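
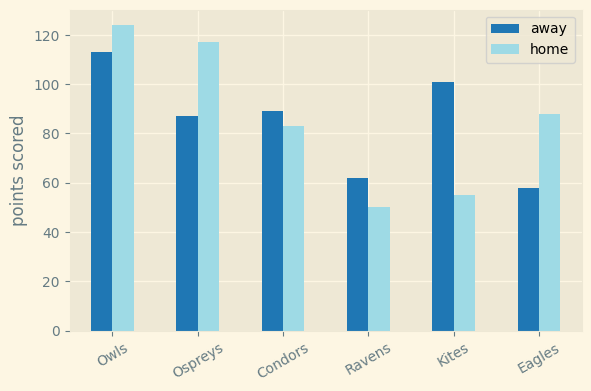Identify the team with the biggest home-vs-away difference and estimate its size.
Kites, ≈ 40

Kites: home ≈ 60, away ≈ 100 → gap ≈ 40. Next-largest (Eagles) is only ≈ 20.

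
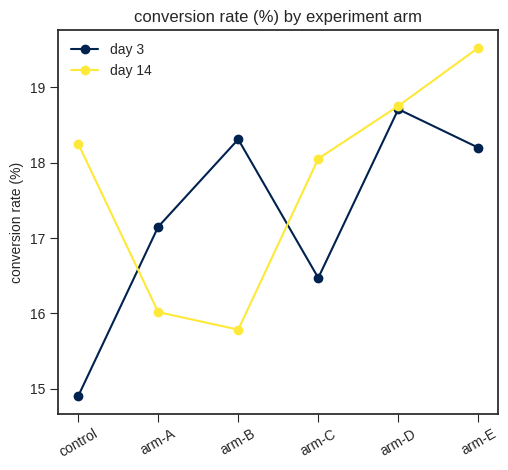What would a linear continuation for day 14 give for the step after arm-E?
≈ 20.25

Last three: 18.0, 19.0, 19.5 → slope ≈ 0.75/step → next ≈ 20.25.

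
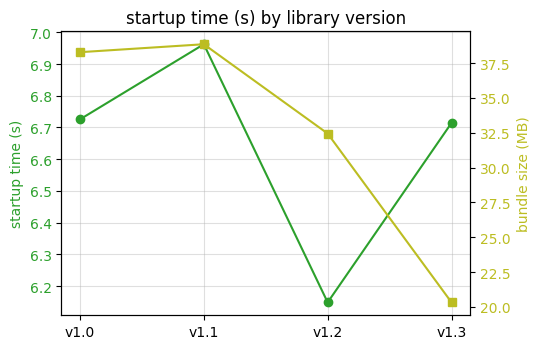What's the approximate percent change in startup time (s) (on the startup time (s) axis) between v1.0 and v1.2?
≈ -9%

v1.0 ≈ 6.7, v1.2 ≈ 6.1; (6.1 − 6.7) / 6.7 ≈ -9%.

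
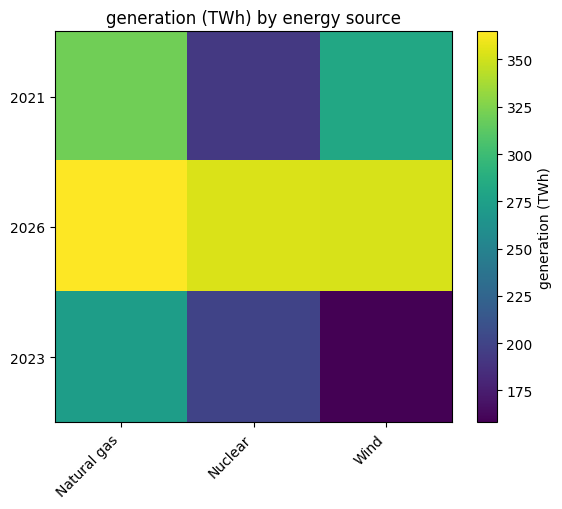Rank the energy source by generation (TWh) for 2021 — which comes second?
Top 3 for 2021: Natural gas ≈ 320, Wind ≈ 280, Nuclear ≈ 200.

Wind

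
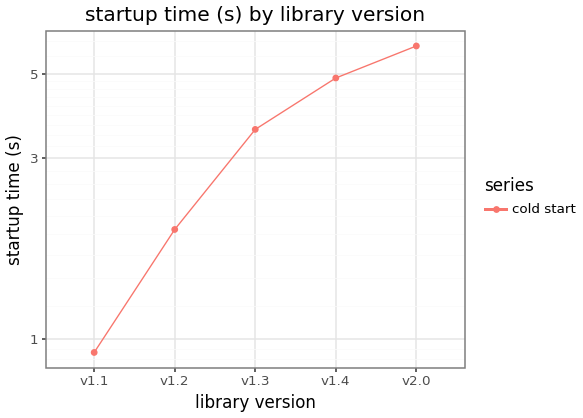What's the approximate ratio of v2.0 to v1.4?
v2.0 ≈ 6.0, v1.4 ≈ 5.0; 6.0/5.0 ≈ 1.2.

≈ 1.2×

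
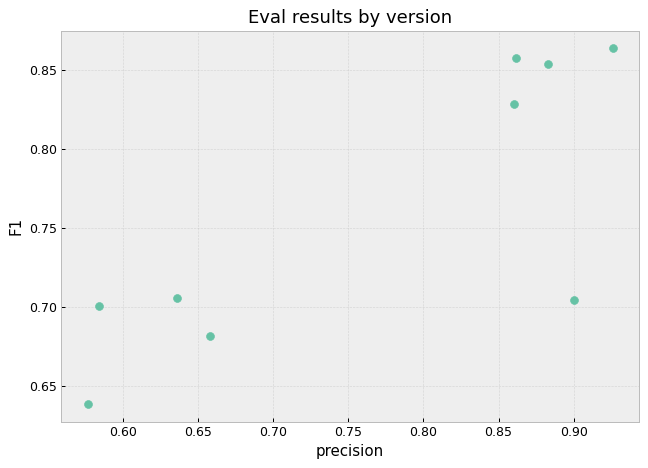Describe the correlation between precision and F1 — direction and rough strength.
positive, strong

Points are positively correlated; strong (|r| ≈ 0.8).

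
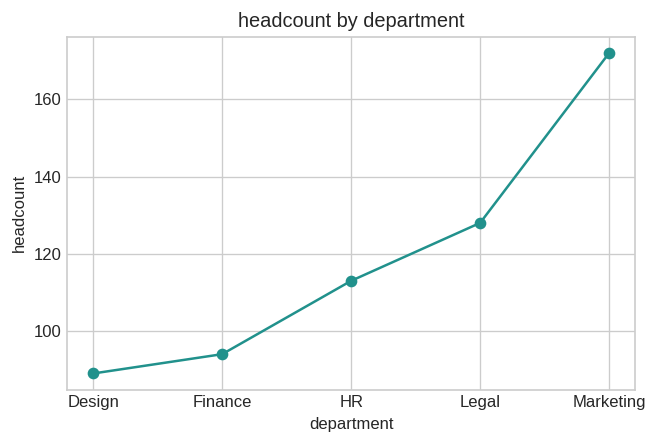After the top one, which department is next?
Top 3: Marketing ≈ 170, Legal ≈ 130, HR ≈ 110.

Legal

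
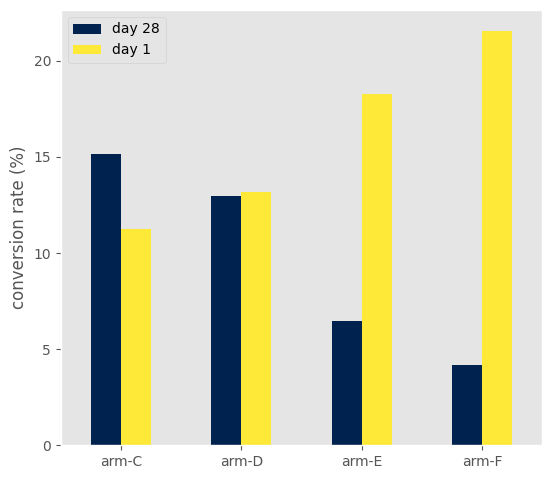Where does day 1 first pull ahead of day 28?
arm-D

arm-C: day 1 ≈ 12 vs day 28 ≈ 16 (not yet); arm-D: day 1 ≈ 14 vs day 28 ≈ 12 (first crossover).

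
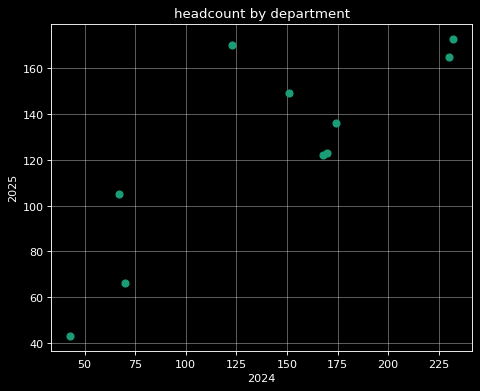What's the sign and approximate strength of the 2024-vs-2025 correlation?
positive, strong

Points are positively correlated; strong (|r| ≈ 0.8).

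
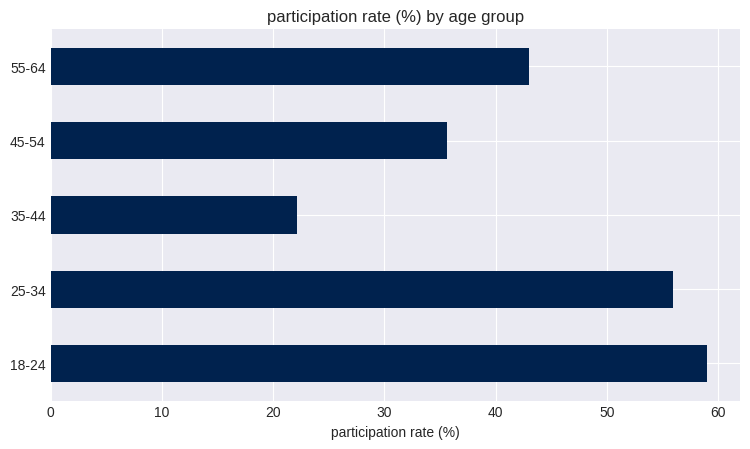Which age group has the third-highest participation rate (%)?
Top 4: 18-24 ≈ 60, 25-34 ≈ 55, 55-64 ≈ 45, 45-54 ≈ 35.

55-64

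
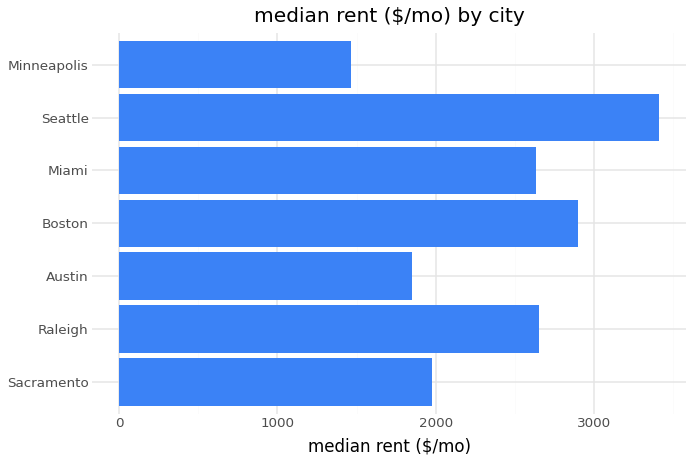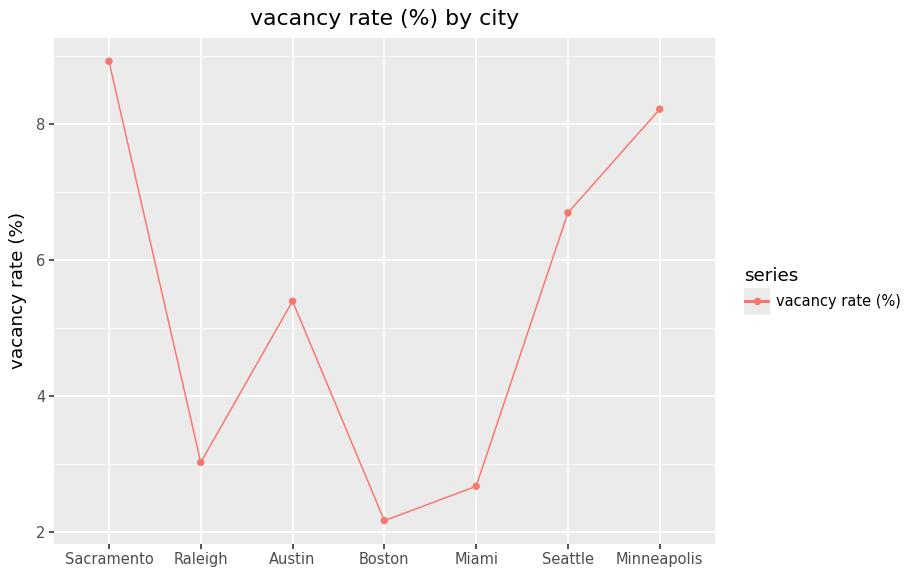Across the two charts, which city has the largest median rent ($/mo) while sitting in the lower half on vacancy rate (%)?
Boston

Chart 2 median vacancy rate (%) ≈ 5; below-median cities: Raleigh, Boston, Miami. Among those, Boston has the highest median rent ($/mo) (≈ 3000).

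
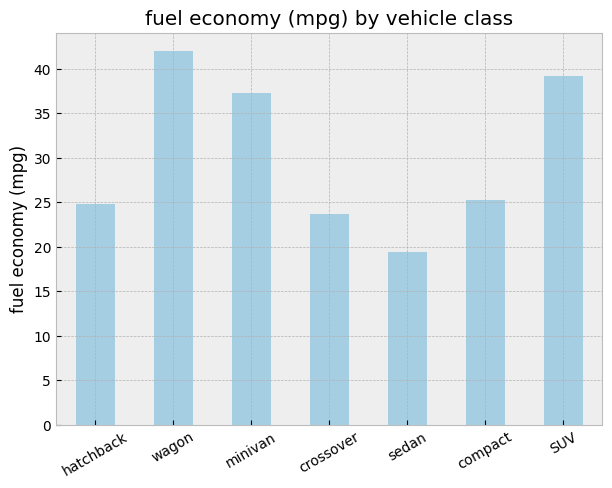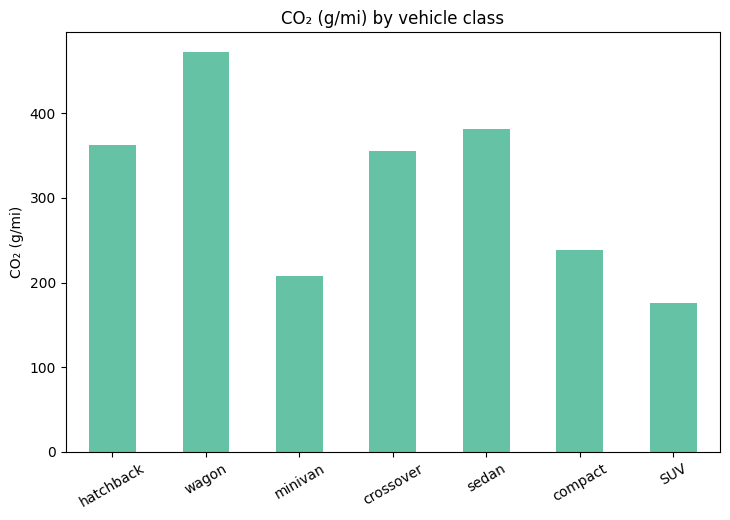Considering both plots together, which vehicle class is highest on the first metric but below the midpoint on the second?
SUV

Chart 2 median CO₂ (g/mi) ≈ 350; below-median vehicle classes: minivan, compact, SUV. Among those, SUV has the highest fuel economy (mpg) (≈ 40).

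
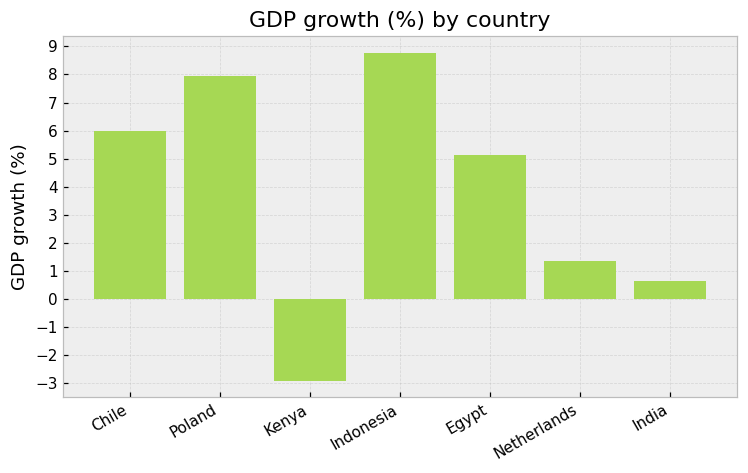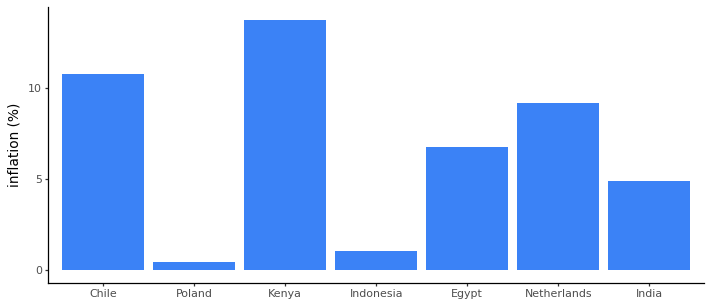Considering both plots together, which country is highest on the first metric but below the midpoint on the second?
Indonesia

Chart 2 median inflation (%) ≈ 6; below-median countries: Poland, Indonesia, India. Among those, Indonesia has the highest GDP growth (%) (≈ 9).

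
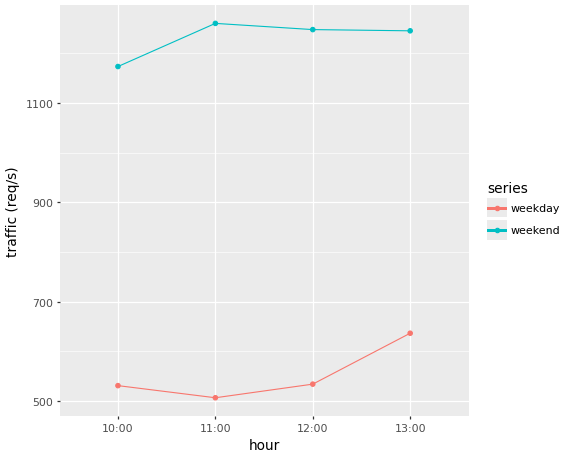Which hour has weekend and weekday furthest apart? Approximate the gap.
11:00: weekend ≈ 1300, weekday ≈ 500 → gap ≈ 800. Next-largest (12:00) is only ≈ 700.

11:00, ≈ 800 req/s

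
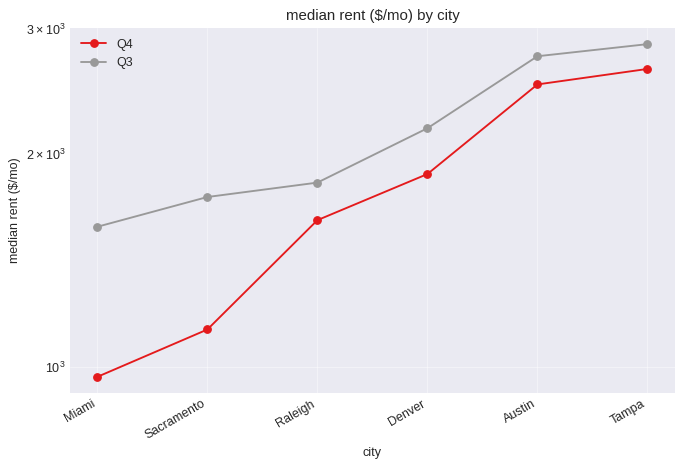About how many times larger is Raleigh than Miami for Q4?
Raleigh ≈ 1600, Miami ≈ 1000; 1600/1000 ≈ 1.6.

≈ 1.6×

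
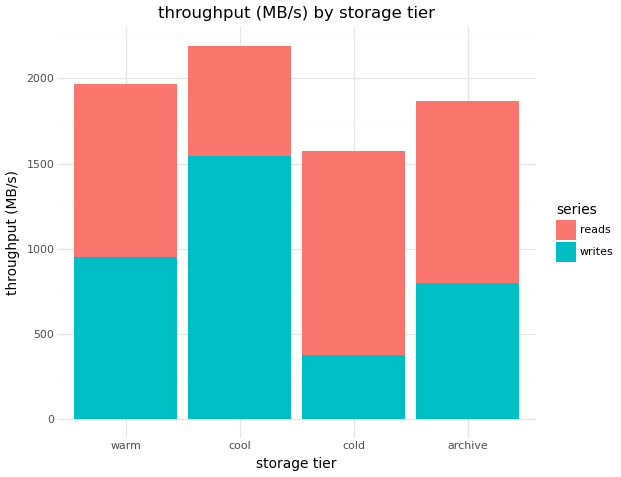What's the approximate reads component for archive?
reads top ≈ 1800, bottom ≈ 800; segment ≈ 1000.

≈ 1000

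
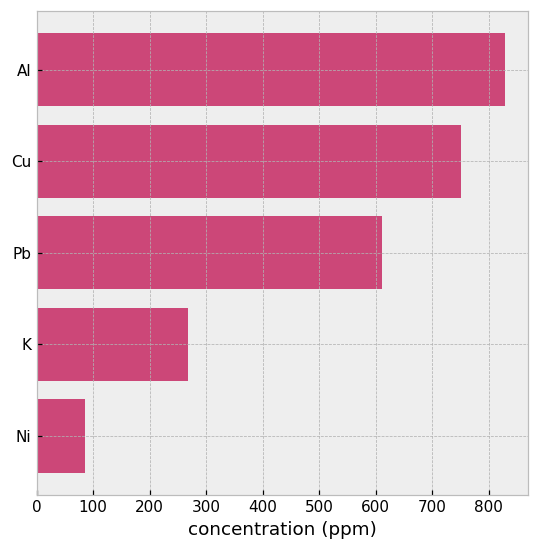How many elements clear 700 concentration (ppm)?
Above 700: Al, Cu.

2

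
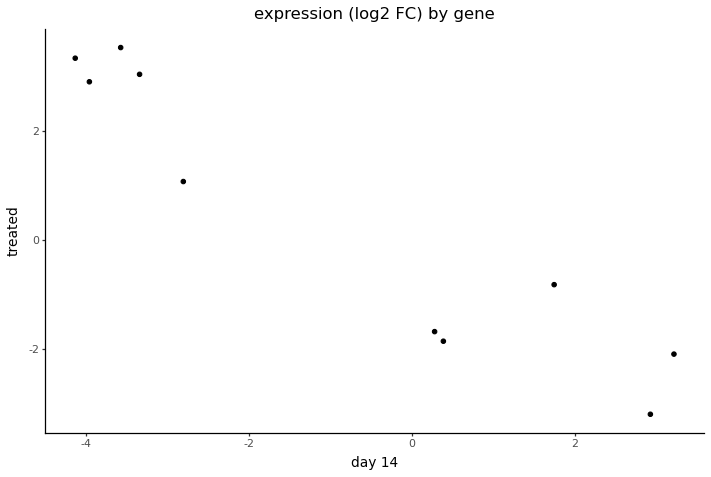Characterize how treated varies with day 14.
negative, strong

Points are negatively correlated; strong (|r| ≈ 0.9).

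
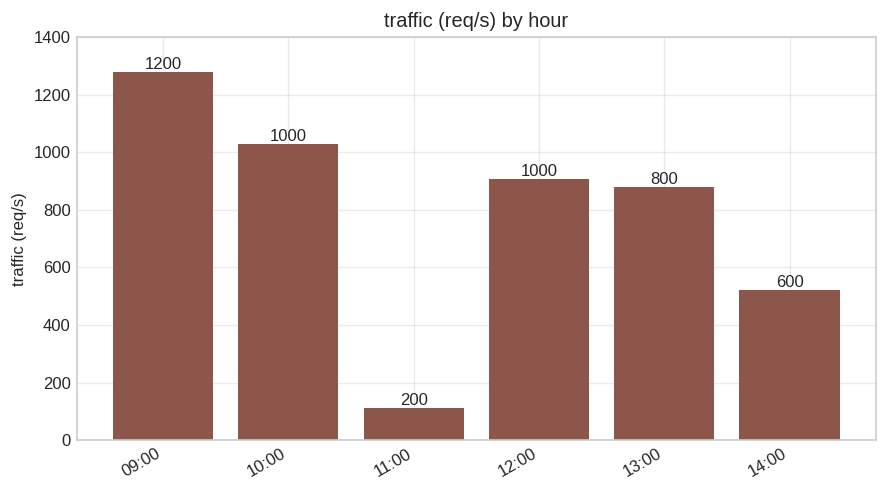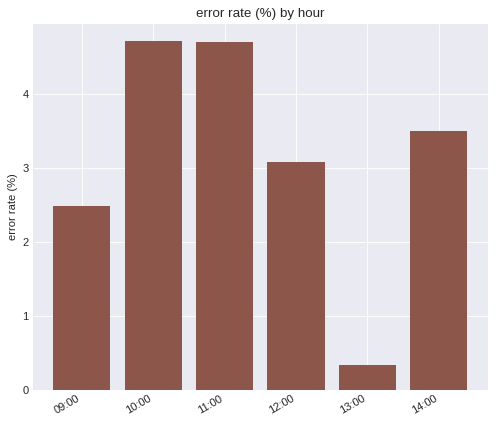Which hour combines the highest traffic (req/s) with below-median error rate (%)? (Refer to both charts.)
Chart 2 median error rate (%) ≈ 3.5; below-median hours: 09:00, 12:00, 13:00. Among those, 09:00 has the highest traffic (req/s) (≈ 1200).

09:00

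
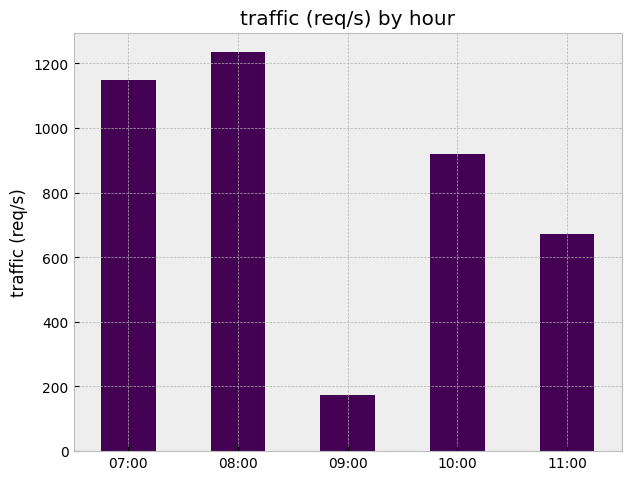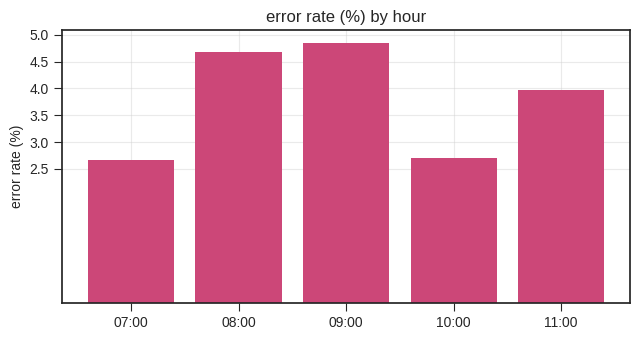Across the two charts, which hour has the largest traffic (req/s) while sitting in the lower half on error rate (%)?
Chart 2 median error rate (%) ≈ 4; below-median hours: 07:00, 10:00. Among those, 07:00 has the highest traffic (req/s) (≈ 1200).

07:00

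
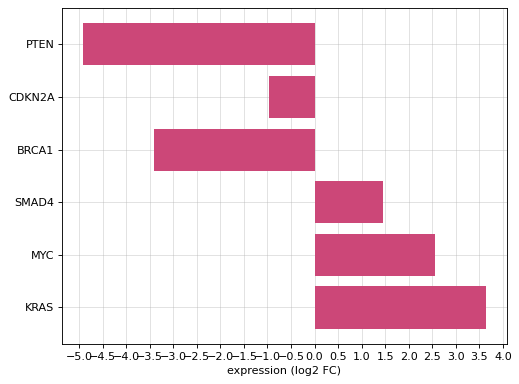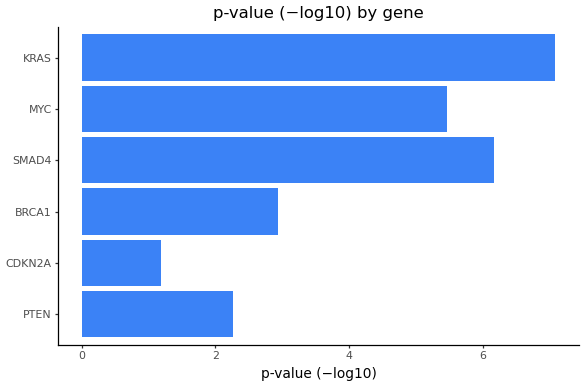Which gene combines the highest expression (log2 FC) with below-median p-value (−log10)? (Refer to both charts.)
CDKN2A

Chart 2 median p-value (−log10) ≈ 4; below-median genes: PTEN, CDKN2A, BRCA1. Among those, CDKN2A has the highest expression (log2 FC) (≈ -1).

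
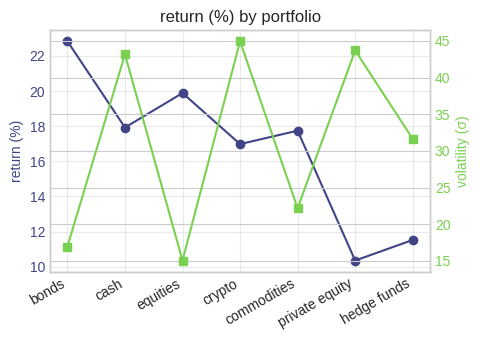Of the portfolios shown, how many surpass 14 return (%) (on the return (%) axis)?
Above 14: bonds, cash, equities, crypto, commodities.

5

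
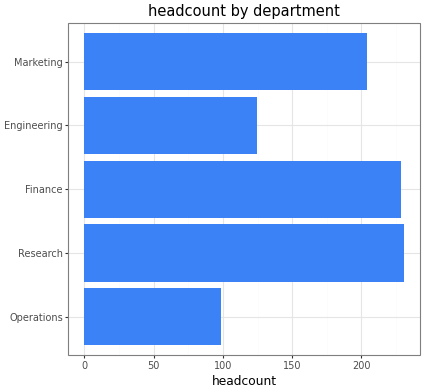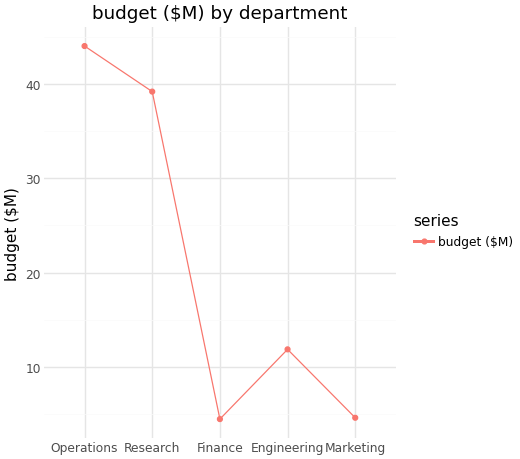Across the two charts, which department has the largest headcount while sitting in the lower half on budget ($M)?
Finance

Chart 2 median budget ($M) ≈ 10; below-median departments: Finance, Marketing. Among those, Finance has the highest headcount (≈ 225).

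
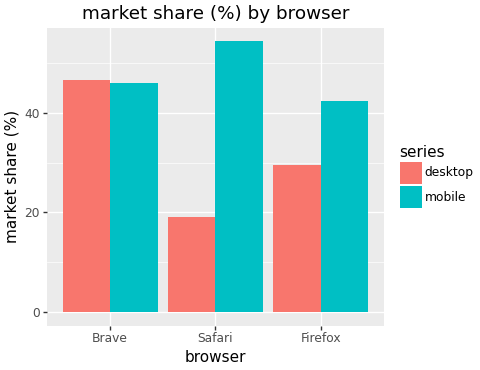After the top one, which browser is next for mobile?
Top 3 for mobile: Safari ≈ 55, Brave ≈ 45, Firefox ≈ 40.

Brave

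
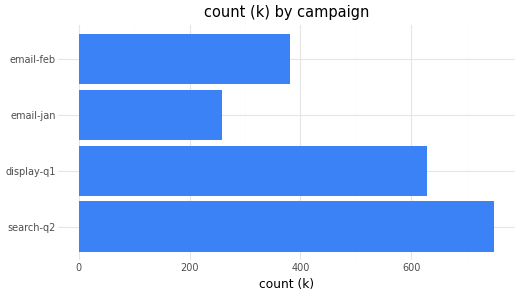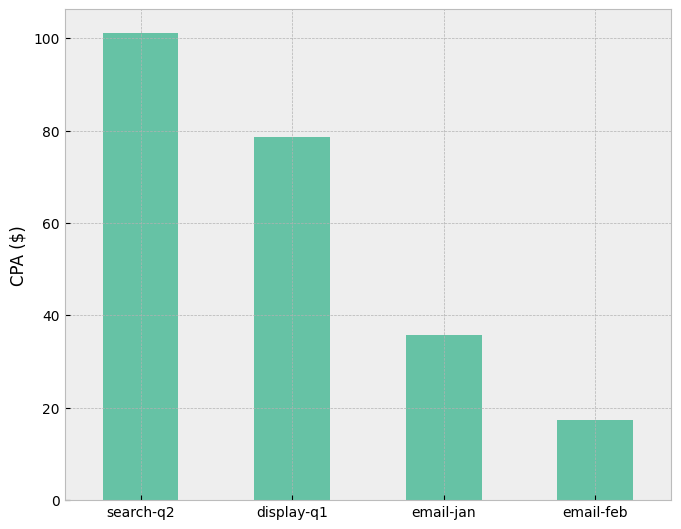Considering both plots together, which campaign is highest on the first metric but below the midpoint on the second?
email-feb

Chart 2 median CPA ($) ≈ 60; below-median campaigns: email-jan, email-feb. Among those, email-feb has the highest count (k) (≈ 400).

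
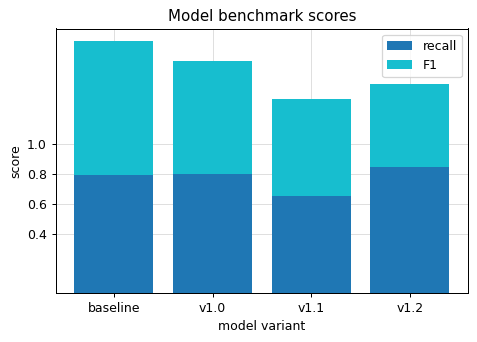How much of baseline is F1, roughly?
≈ 0.8

F1 top ≈ 1.6, bottom ≈ 0.8; segment ≈ 0.8.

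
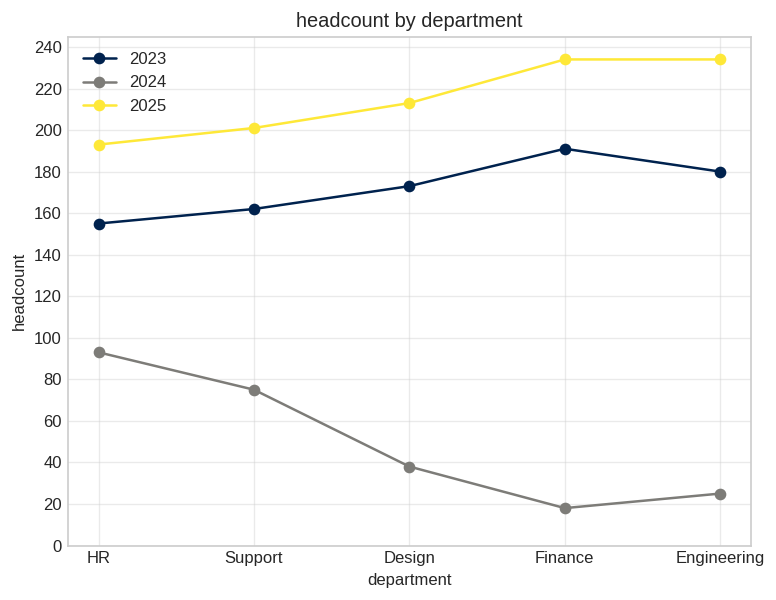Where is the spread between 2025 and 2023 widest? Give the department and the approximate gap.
Engineering, ≈ 60

Engineering: 2025 ≈ 240, 2023 ≈ 180 → gap ≈ 60. Next-largest (Finance) is only ≈ 40.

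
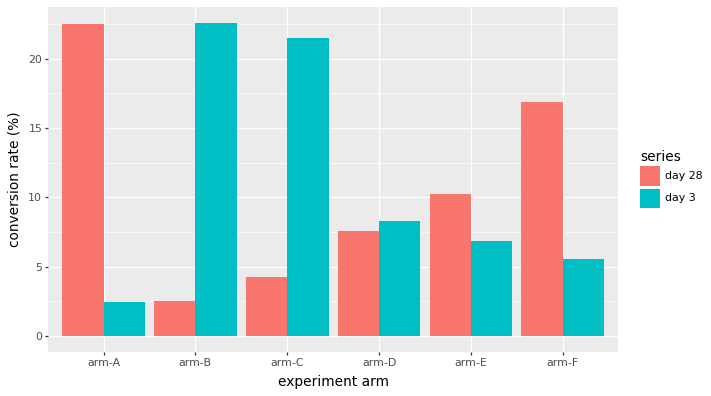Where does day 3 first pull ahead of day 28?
arm-A: day 3 ≈ 2 vs day 28 ≈ 22 (not yet); arm-B: day 3 ≈ 22 vs day 28 ≈ 2 (first crossover).

arm-B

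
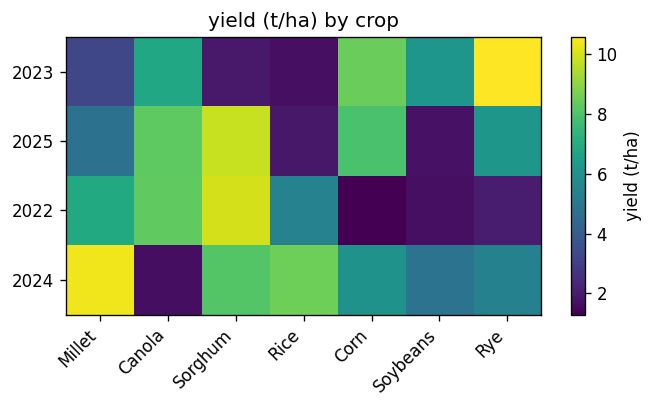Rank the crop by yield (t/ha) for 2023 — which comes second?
Top 3 for 2023: Rye ≈ 11, Corn ≈ 8, Canola ≈ 7.

Corn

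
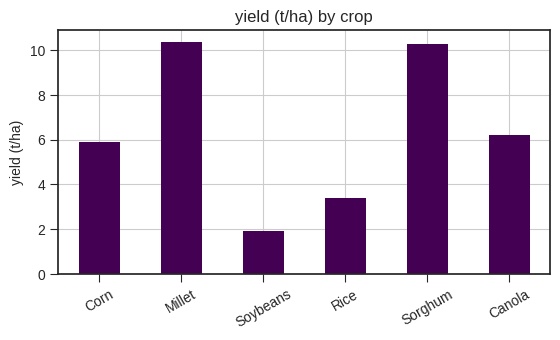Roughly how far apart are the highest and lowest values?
≈ 8

Max Millet ≈ 10, min Soybeans ≈ 2; range ≈ 8.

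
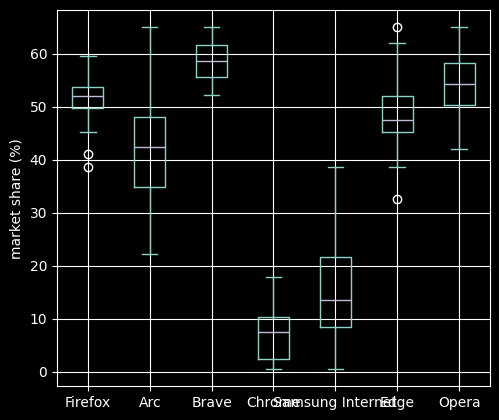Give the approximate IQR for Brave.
≈ 5

Q3 ≈ 60, Q1 ≈ 55; IQR ≈ 5.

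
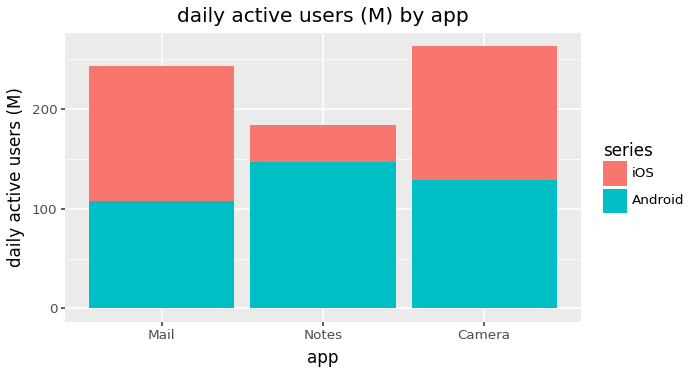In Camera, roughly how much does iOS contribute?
≈ 150

iOS top ≈ 275, bottom ≈ 125; segment ≈ 150.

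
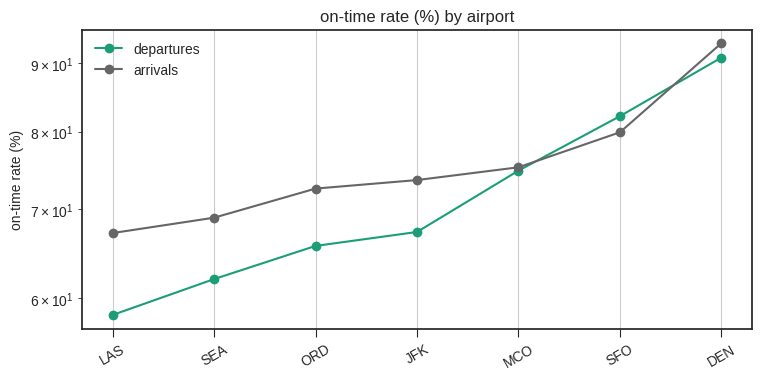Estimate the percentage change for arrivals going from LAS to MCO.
LAS ≈ 65, MCO ≈ 75; (75 − 65) / 65 ≈ +15.4%.

≈ +15.4%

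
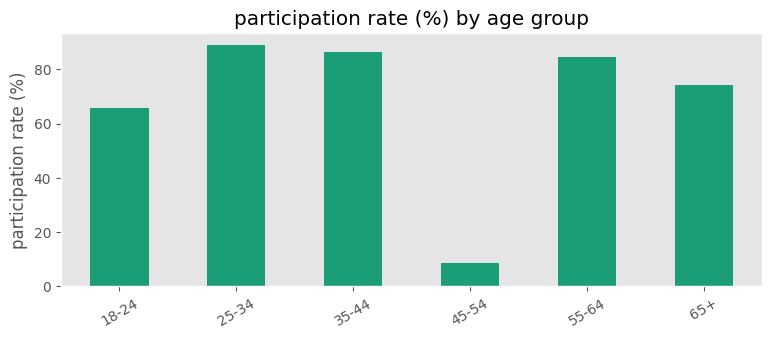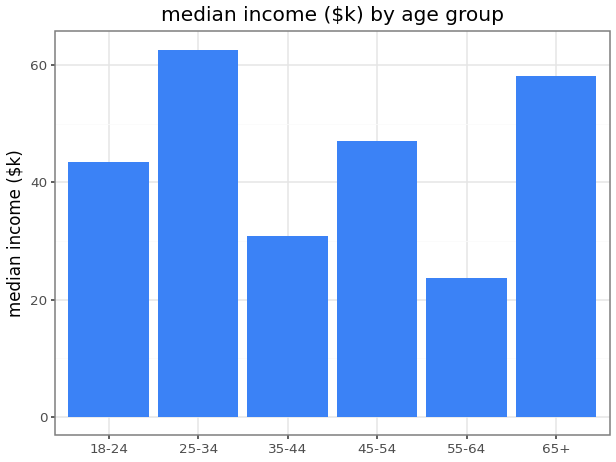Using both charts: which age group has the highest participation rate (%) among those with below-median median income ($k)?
35-44

Chart 2 median median income ($k) ≈ 50; below-median age groups: 18-24, 35-44, 55-64. Among those, 35-44 has the highest participation rate (%) (≈ 90).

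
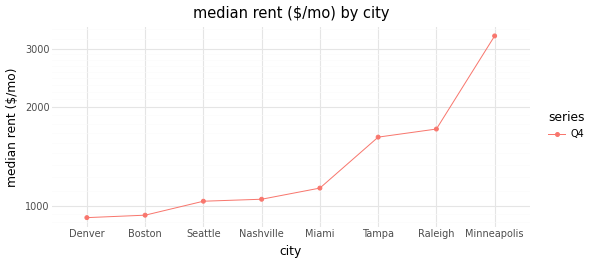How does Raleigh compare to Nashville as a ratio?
Raleigh ≈ 1800, Nashville ≈ 1000; 1800/1000 ≈ 1.8.

≈ 1.8×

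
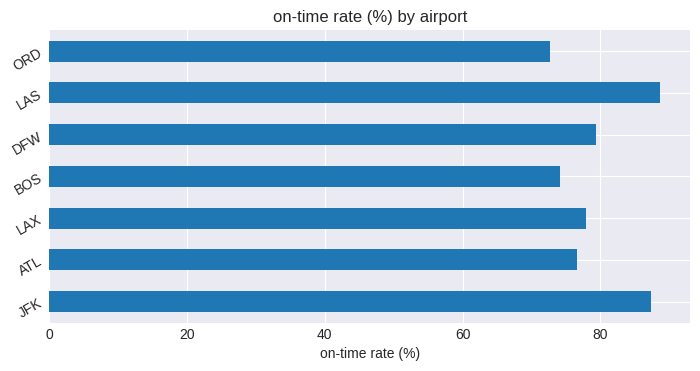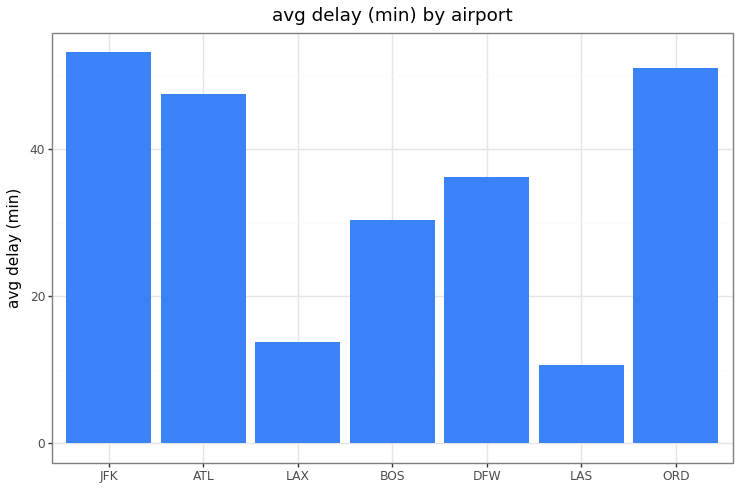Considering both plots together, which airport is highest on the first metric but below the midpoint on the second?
LAS

Chart 2 median avg delay (min) ≈ 35; below-median airports: LAX, BOS, LAS. Among those, LAS has the highest on-time rate (%) (≈ 90).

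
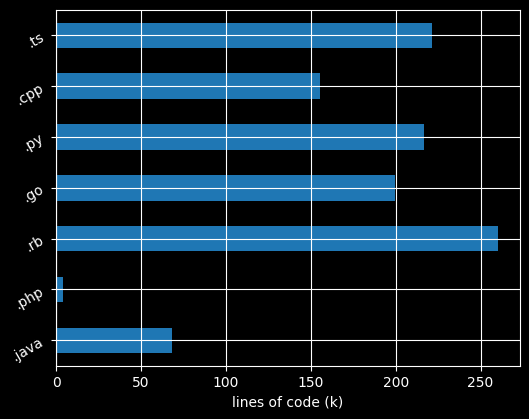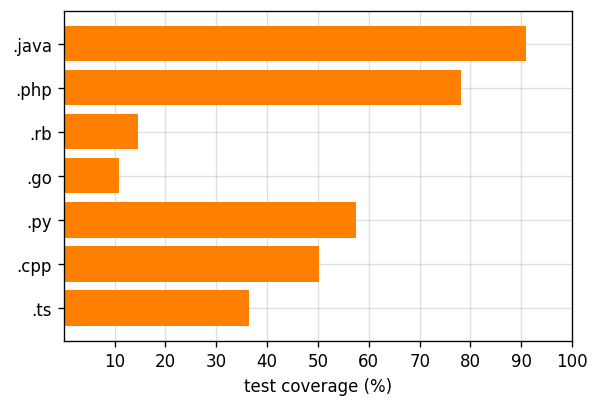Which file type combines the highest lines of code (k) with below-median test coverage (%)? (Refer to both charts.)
Chart 2 median test coverage (%) ≈ 50; below-median file types: .rb, .go, .ts. Among those, .rb has the highest lines of code (k) (≈ 250).

.rb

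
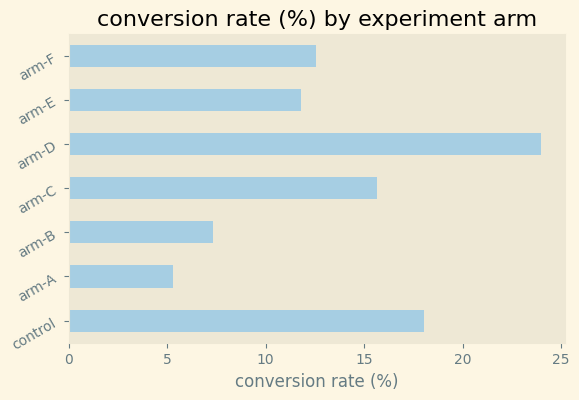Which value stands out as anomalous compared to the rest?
arm-D ≈ 24; the rest sit between ≈ 6 and ≈ 18.

arm-D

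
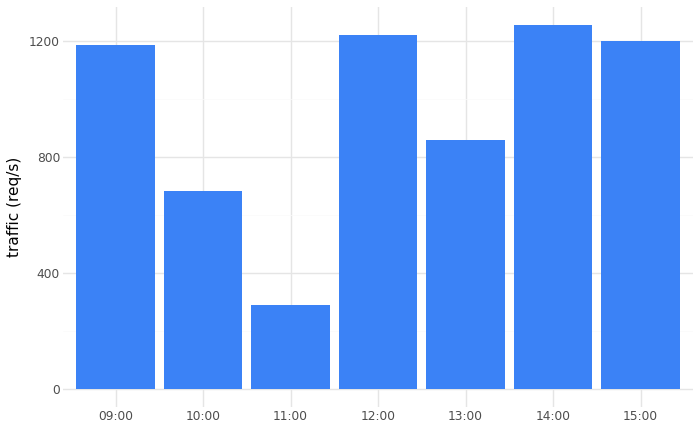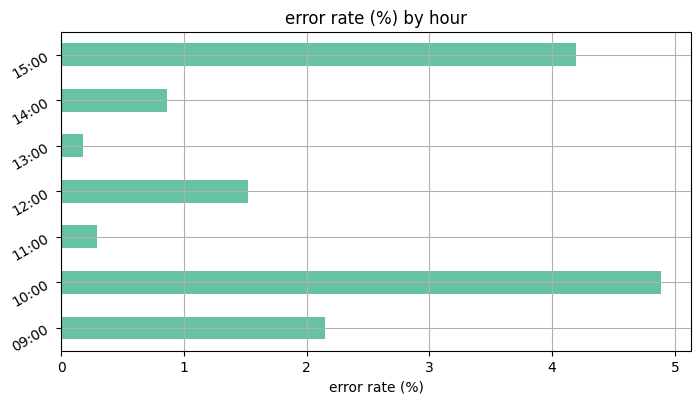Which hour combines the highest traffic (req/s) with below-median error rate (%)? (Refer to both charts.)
14:00

Chart 2 median error rate (%) ≈ 1.5; below-median hours: 11:00, 13:00, 14:00. Among those, 14:00 has the highest traffic (req/s) (≈ 1200).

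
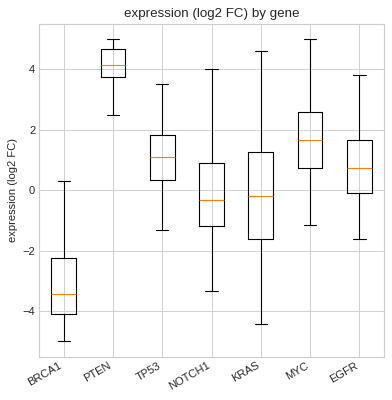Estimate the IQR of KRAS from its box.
≈ 3

Q3 ≈ 1, Q1 ≈ -2; IQR ≈ 3.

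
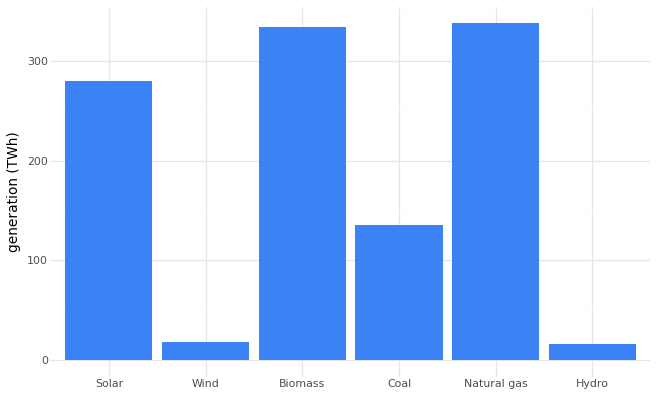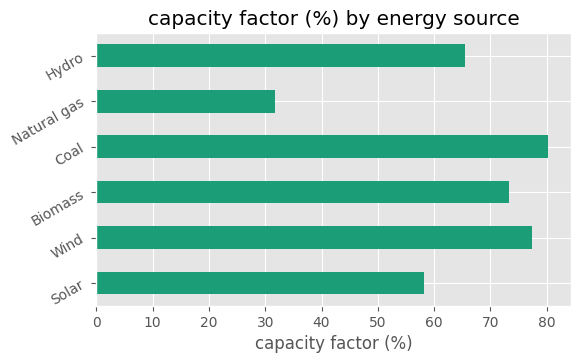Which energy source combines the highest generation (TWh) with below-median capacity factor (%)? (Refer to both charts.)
Natural gas

Chart 2 median capacity factor (%) ≈ 70; below-median energy sources: Solar, Natural gas, Hydro. Among those, Natural gas has the highest generation (TWh) (≈ 350).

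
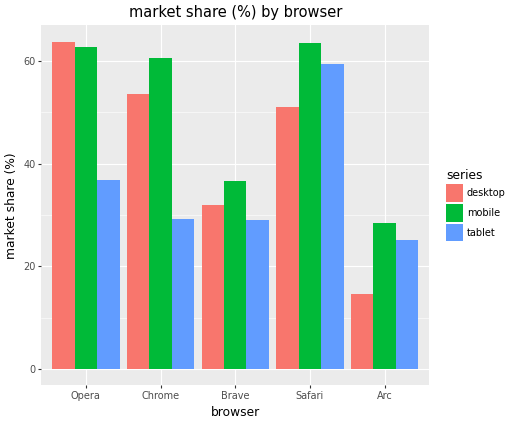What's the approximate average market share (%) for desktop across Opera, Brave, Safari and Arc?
(60 + 30 + 50 + 10) / 4 ≈ 38.

≈ 38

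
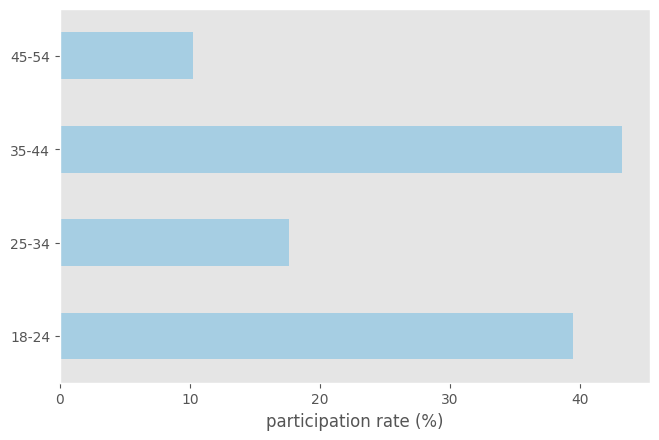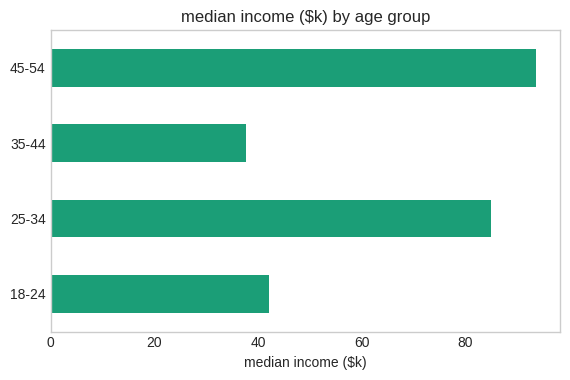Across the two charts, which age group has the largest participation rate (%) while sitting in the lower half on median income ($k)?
35-44

Chart 2 median median income ($k) ≈ 60; below-median age groups: 18-24, 35-44. Among those, 35-44 has the highest participation rate (%) (≈ 45).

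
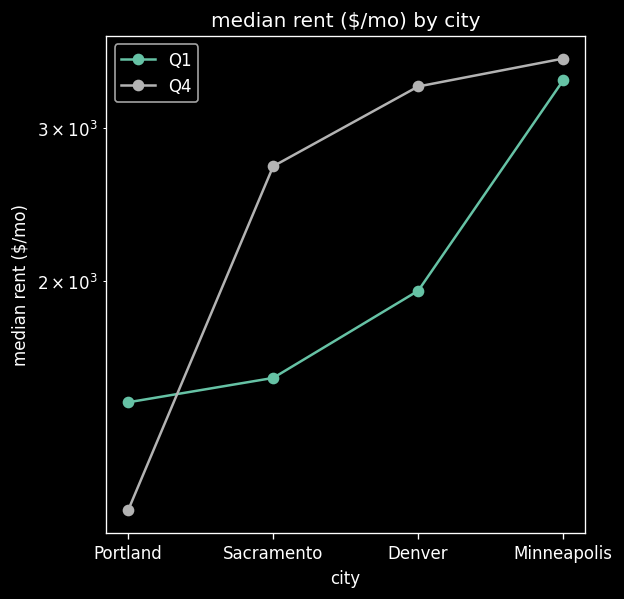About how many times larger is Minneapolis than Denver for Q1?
Minneapolis ≈ 3500, Denver ≈ 2000; 3500/2000 ≈ 1.75.

≈ 1.75×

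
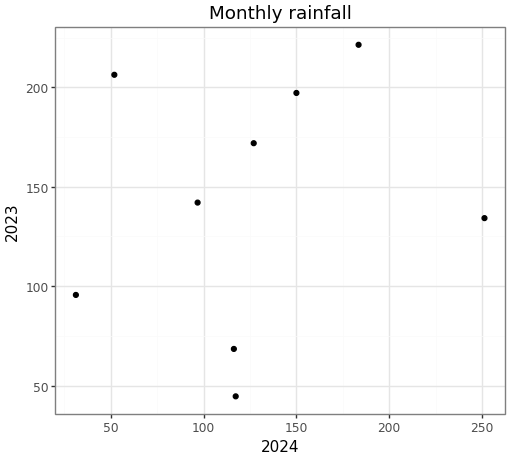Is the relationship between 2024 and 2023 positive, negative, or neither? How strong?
no clear correlation

Points are roughly uncorrelated; weak (|r| ≈ 0.2).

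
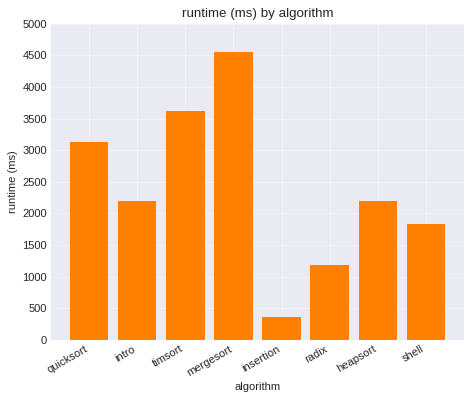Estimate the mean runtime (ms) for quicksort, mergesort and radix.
(3000 + 4500 + 1000) / 3 ≈ 2833.

≈ 2833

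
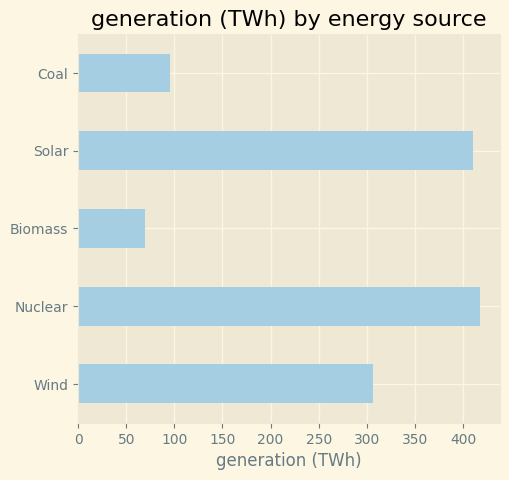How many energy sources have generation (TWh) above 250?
Above 250: Wind, Nuclear, Solar.

3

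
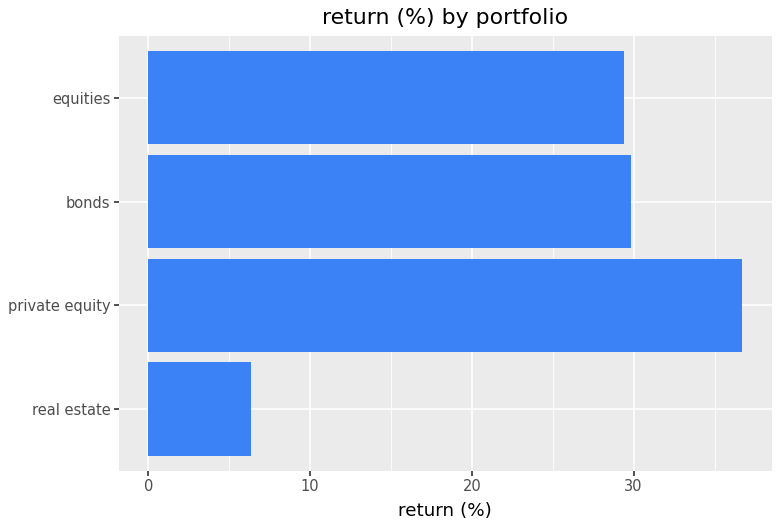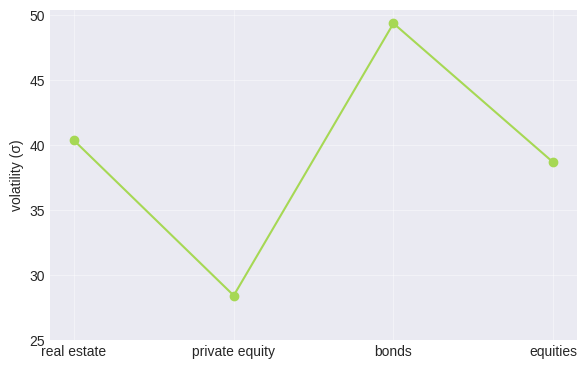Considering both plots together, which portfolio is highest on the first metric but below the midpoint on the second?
Chart 2 median volatility (σ) ≈ 40; below-median portfolios: private equity, equities. Among those, private equity has the highest return (%) (≈ 35).

private equity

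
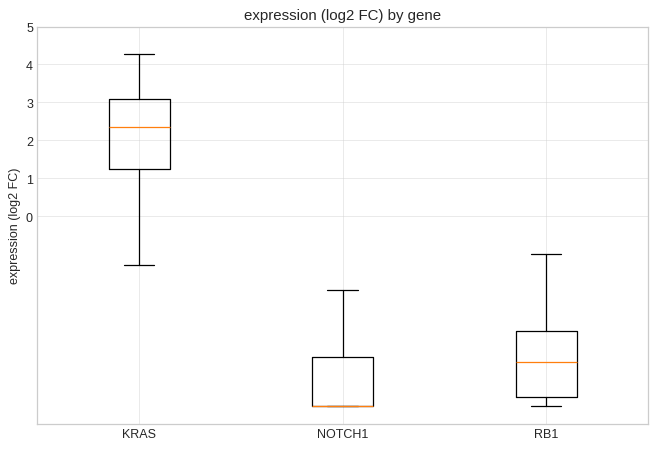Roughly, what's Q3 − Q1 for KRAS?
≈ 2

Q3 ≈ 3, Q1 ≈ 1; IQR ≈ 2.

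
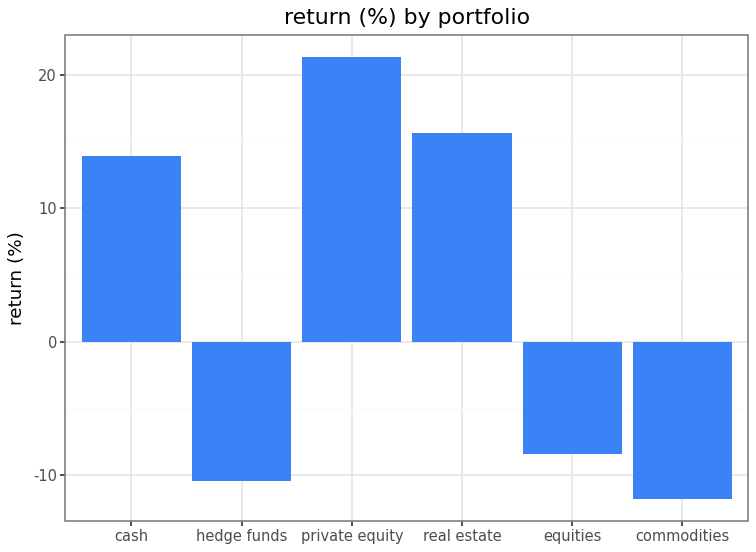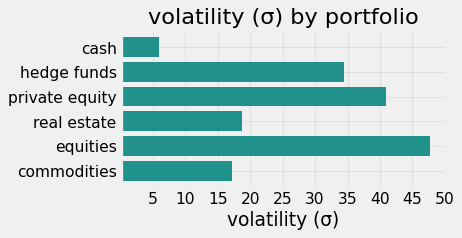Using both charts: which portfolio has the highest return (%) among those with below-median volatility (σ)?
Chart 2 median volatility (σ) ≈ 25; below-median portfolios: cash, real estate, commodities. Among those, real estate has the highest return (%) (≈ 16).

real estate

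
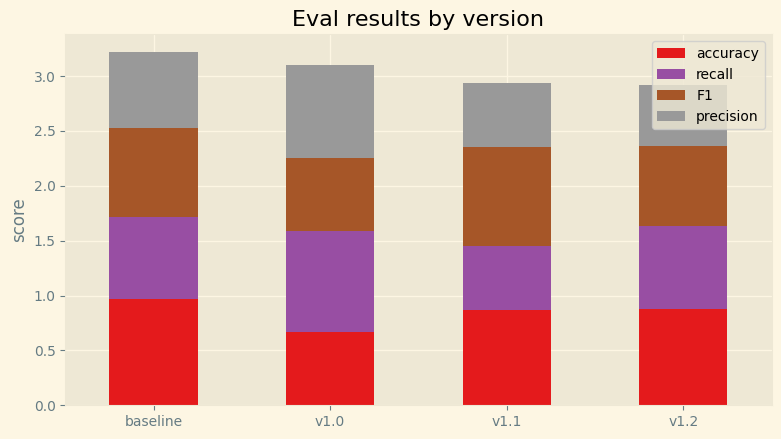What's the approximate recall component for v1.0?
recall top ≈ 1.5, bottom ≈ 0.5; segment ≈ 1.0.

≈ 1.0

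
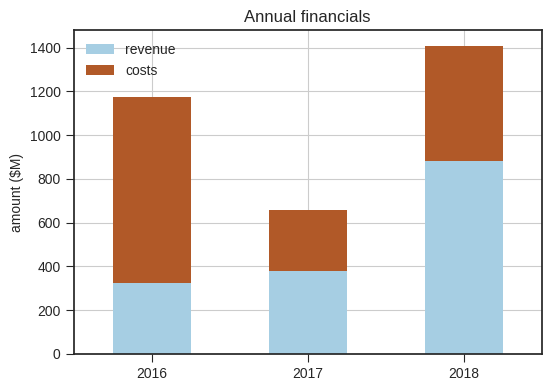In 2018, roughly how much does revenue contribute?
revenue top ≈ 800, bottom ≈ 0; segment ≈ 800.

≈ 800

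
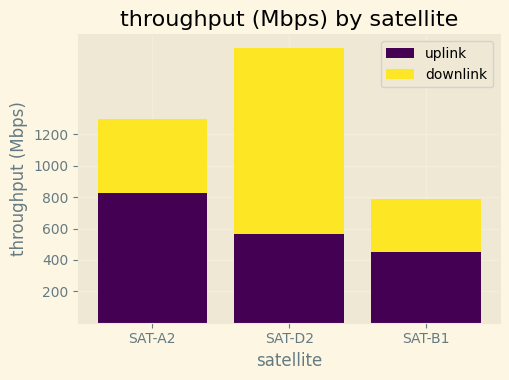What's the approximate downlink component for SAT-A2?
downlink top ≈ 1200, bottom ≈ 800; segment ≈ 400.

≈ 400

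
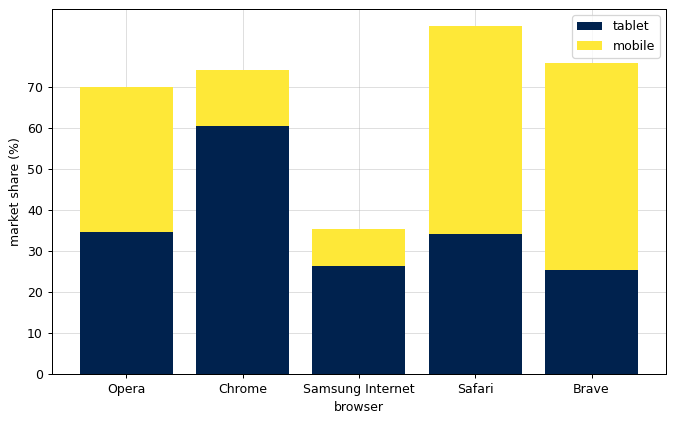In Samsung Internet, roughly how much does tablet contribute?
tablet top ≈ 30, bottom ≈ 0; segment ≈ 30.

≈ 30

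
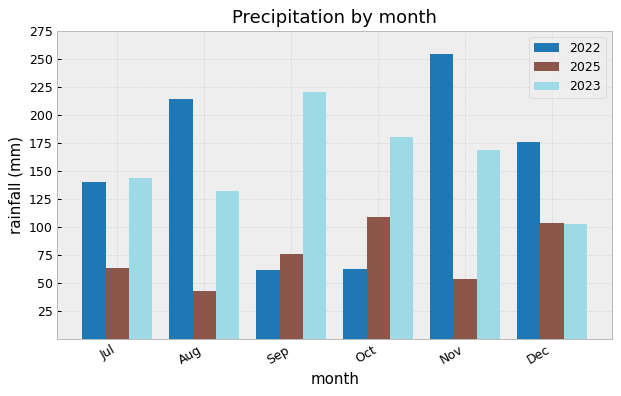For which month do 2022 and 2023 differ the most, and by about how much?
Sep, ≈ 175 mm

Sep: 2022 ≈ 50, 2023 ≈ 225 → gap ≈ 175. Next-largest (Oct) is only ≈ 125.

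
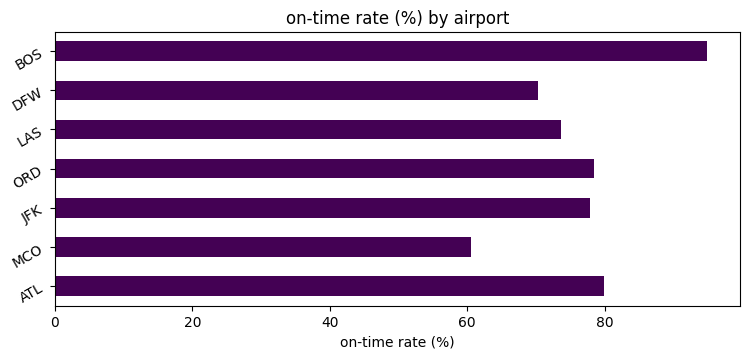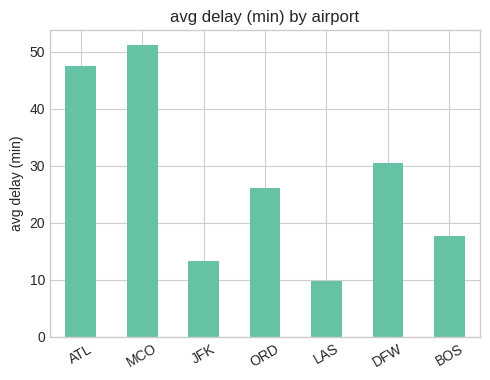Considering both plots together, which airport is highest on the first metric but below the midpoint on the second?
Chart 2 median avg delay (min) ≈ 25; below-median airports: JFK, LAS, BOS. Among those, BOS has the highest on-time rate (%) (≈ 90).

BOS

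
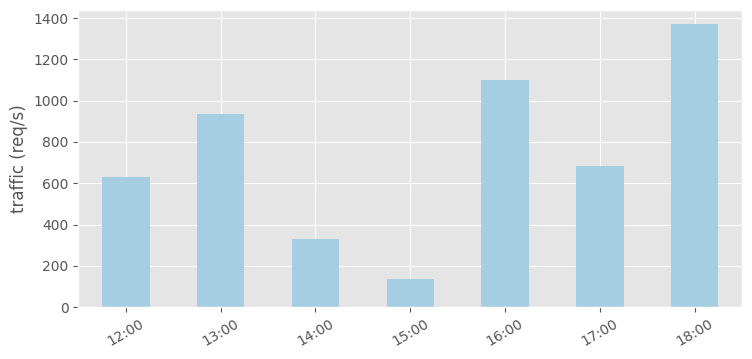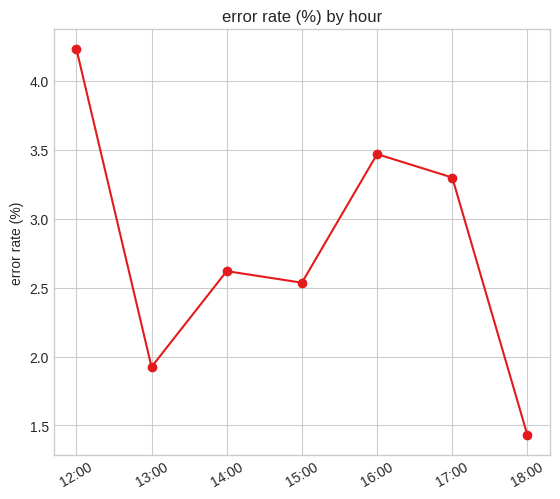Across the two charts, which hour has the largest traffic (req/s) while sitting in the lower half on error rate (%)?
18:00

Chart 2 median error rate (%) ≈ 2.5; below-median hours: 13:00, 15:00, 18:00. Among those, 18:00 has the highest traffic (req/s) (≈ 1400).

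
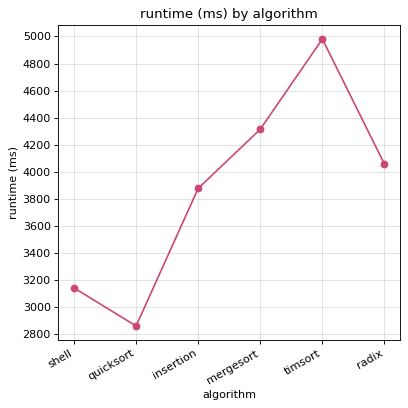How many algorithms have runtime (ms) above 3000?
Above 3000: shell, insertion, mergesort, timsort, radix.

5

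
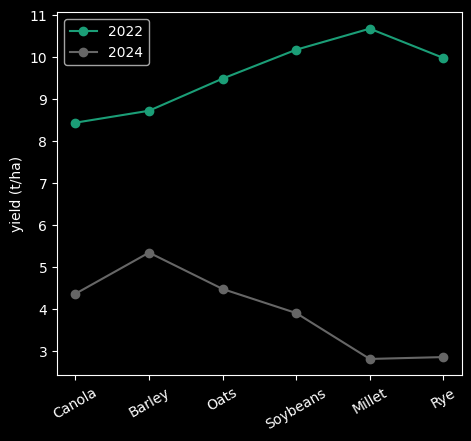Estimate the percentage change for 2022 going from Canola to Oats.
≈ +12.5%

Canola ≈ 8, Oats ≈ 9; (9 − 8) / 8 ≈ +12.5%.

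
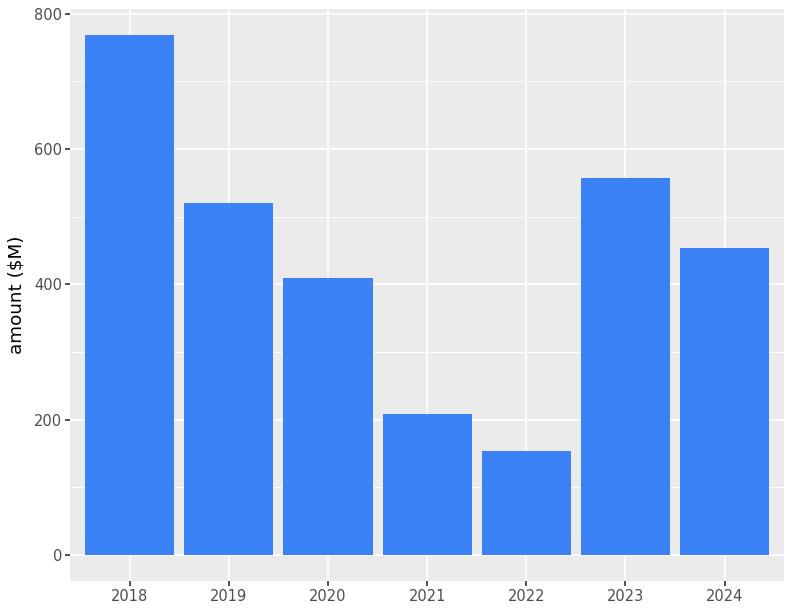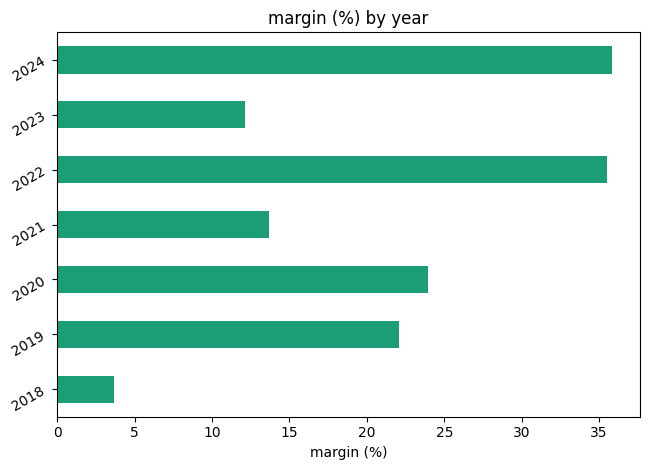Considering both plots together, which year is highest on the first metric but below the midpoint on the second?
2018

Chart 2 median margin (%) ≈ 20; below-median years: 2018, 2021, 2023. Among those, 2018 has the highest amount ($M) (≈ 800).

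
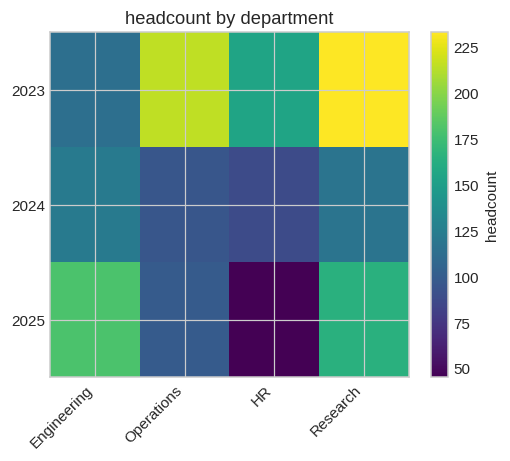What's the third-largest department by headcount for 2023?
Top 4 for 2023: Research ≈ 240, Operations ≈ 220, HR ≈ 160, Engineering ≈ 120.

HR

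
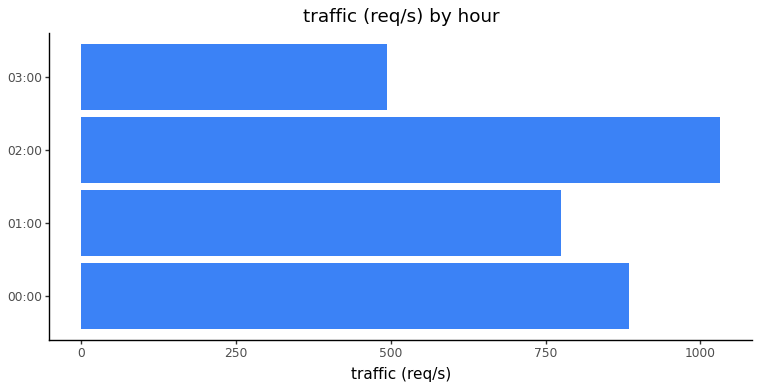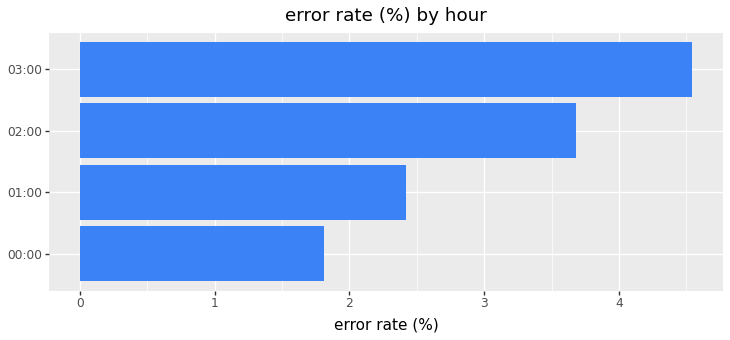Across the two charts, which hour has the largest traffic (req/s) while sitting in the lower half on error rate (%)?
00:00

Chart 2 median error rate (%) ≈ 3; below-median hours: 00:00, 01:00. Among those, 00:00 has the highest traffic (req/s) (≈ 900).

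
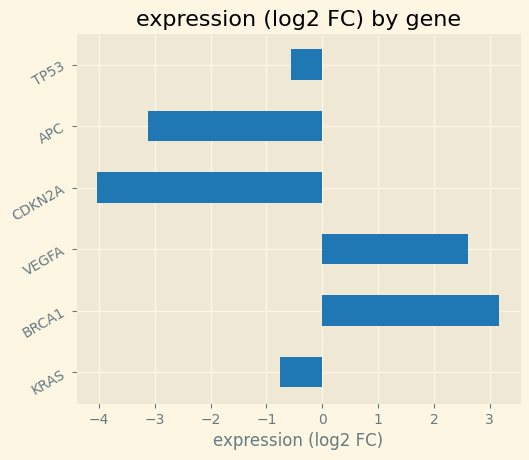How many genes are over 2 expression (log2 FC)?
2

Above 2: BRCA1, VEGFA.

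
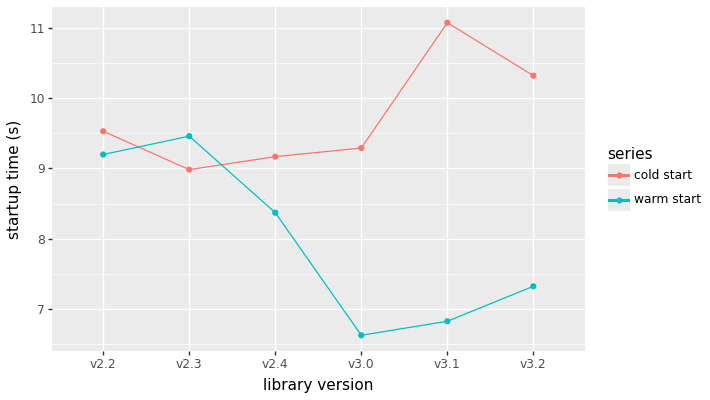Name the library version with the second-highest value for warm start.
v2.2

Top 3 for warm start: v2.3 ≈ 9.5, v2.2 ≈ 9.0, v2.4 ≈ 8.5.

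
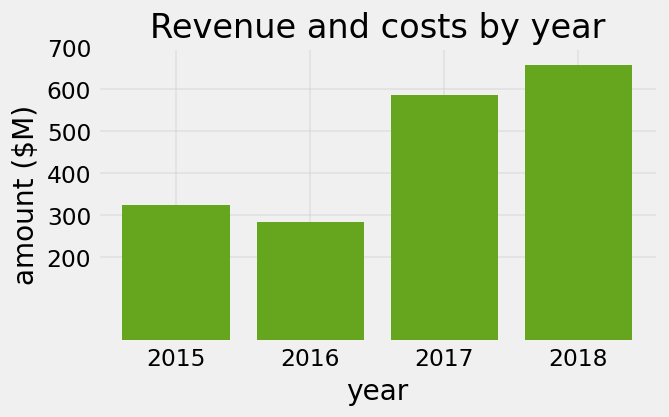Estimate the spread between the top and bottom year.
Max 2018 ≈ 700, min 2016 ≈ 300; range ≈ 400.

≈ 400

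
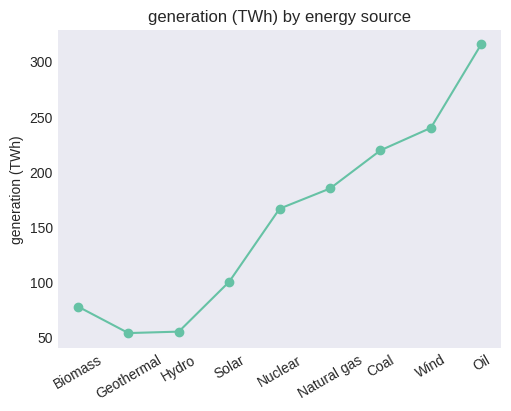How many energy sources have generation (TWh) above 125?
Above 125: Nuclear, Natural gas, Coal, Wind, Oil.

5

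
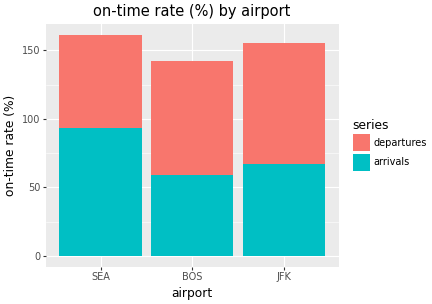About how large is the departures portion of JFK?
≈ 100

departures top ≈ 160, bottom ≈ 60; segment ≈ 100.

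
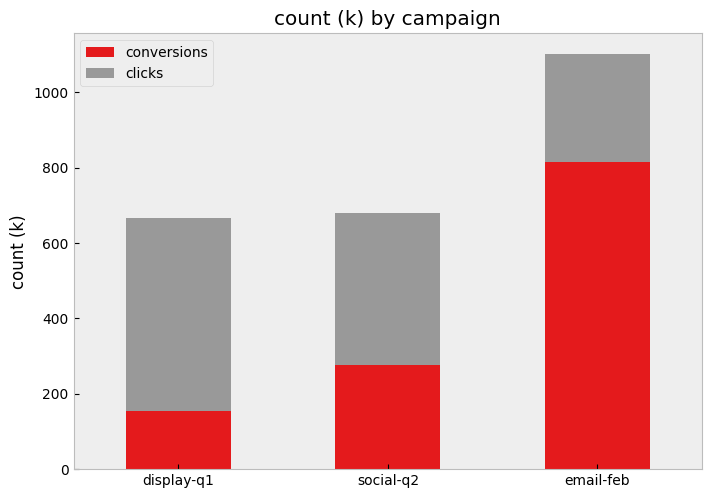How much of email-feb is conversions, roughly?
≈ 800

conversions top ≈ 800, bottom ≈ 0; segment ≈ 800.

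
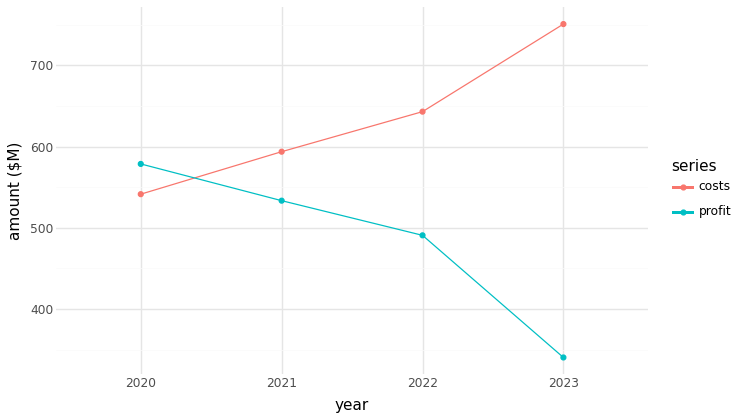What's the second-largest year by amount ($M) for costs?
2022

Top 3 for costs: 2023 ≈ 750, 2022 ≈ 650, 2021 ≈ 600.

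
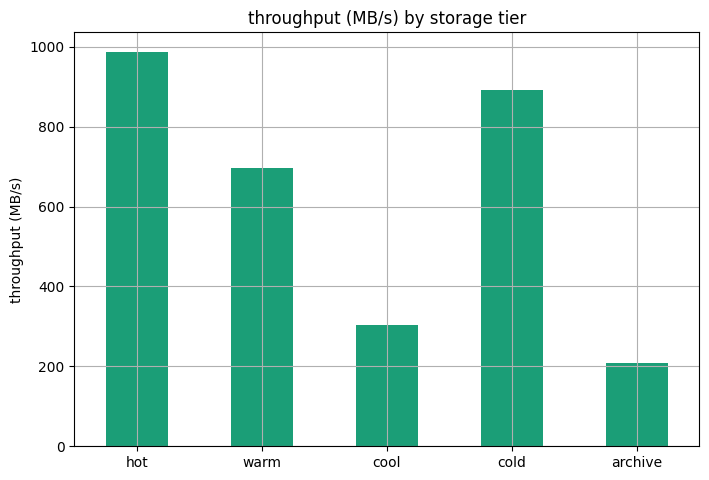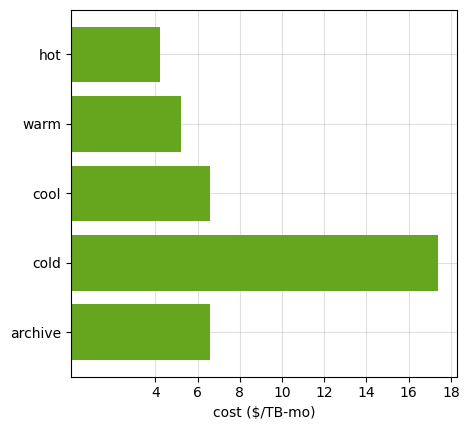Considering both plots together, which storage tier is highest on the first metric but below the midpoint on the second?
hot

Chart 2 median cost ($/TB-mo) ≈ 6; below-median storage tiers: hot, warm. Among those, hot has the highest throughput (MB/s) (≈ 1000).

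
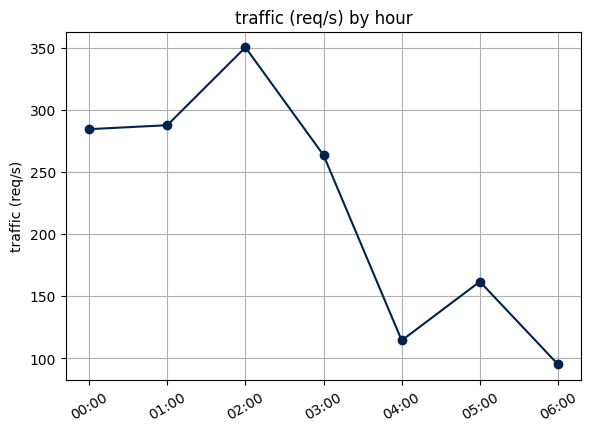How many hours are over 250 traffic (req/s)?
Above 250: 00:00, 01:00, 02:00, 03:00.

4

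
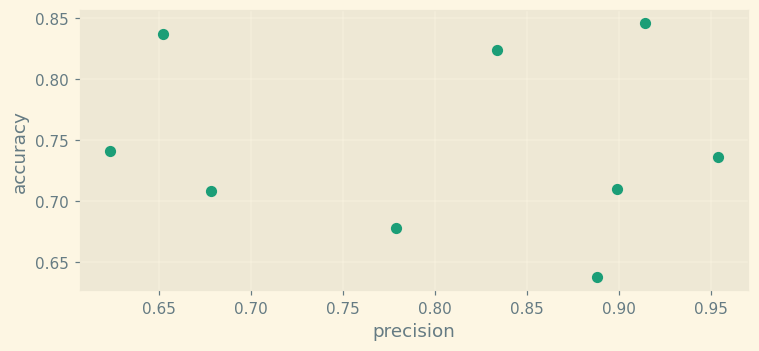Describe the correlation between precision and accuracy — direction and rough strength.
Points are roughly uncorrelated; weak (|r| ≈ 0.1).

no clear correlation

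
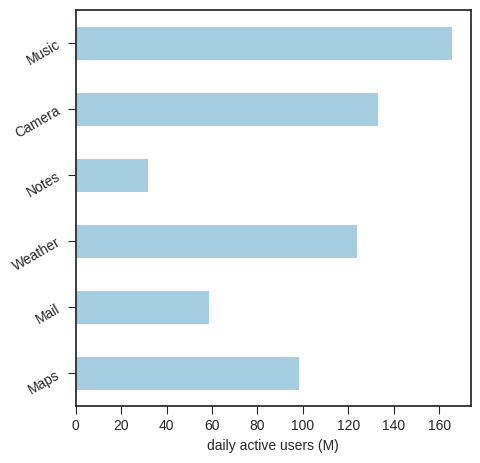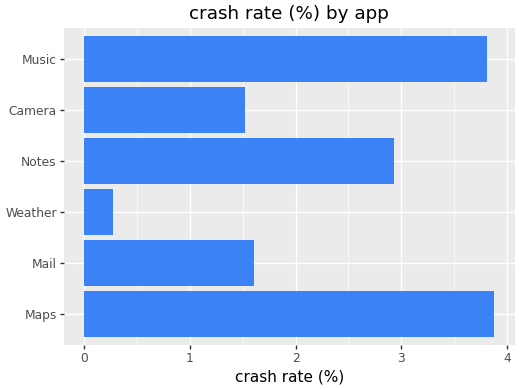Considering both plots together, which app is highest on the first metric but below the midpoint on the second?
Chart 2 median crash rate (%) ≈ 2.5; below-median apps: Mail, Weather, Camera. Among those, Camera has the highest daily active users (M) (≈ 140).

Camera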